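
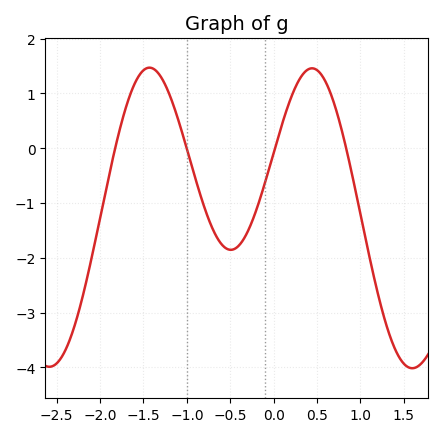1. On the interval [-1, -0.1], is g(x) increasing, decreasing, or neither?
neither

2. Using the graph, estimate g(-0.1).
-0.63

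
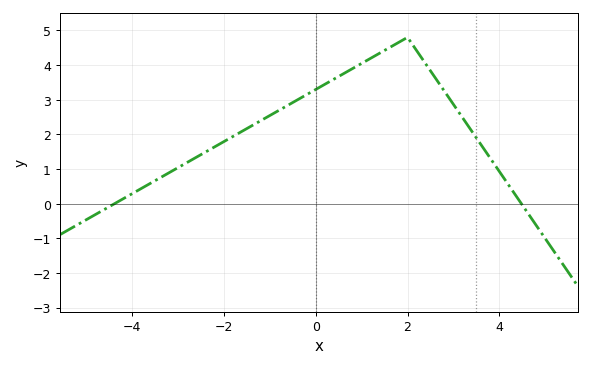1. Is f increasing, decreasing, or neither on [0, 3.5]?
neither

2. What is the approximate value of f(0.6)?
3.75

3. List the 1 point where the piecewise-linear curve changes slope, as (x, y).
(2, 4.8)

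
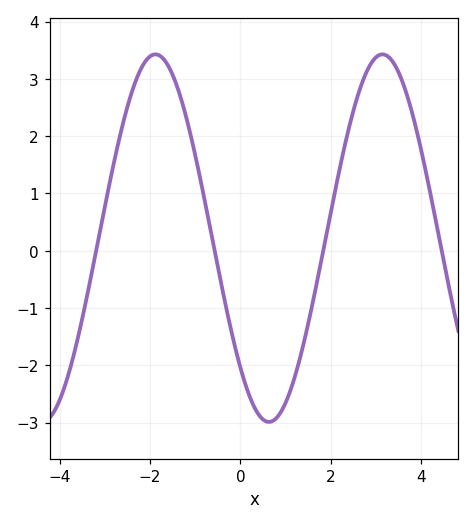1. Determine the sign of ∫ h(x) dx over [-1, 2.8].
negative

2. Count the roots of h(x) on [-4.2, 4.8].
4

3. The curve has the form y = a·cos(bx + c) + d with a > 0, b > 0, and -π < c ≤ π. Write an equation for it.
y = 3.21cos(1.2x + 2.4) + 0.22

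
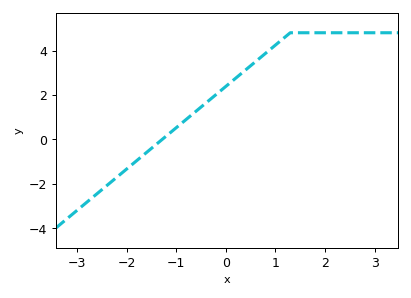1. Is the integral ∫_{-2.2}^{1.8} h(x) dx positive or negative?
positive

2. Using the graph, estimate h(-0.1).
2.2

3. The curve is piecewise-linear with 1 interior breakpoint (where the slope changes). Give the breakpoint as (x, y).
(1.3, 4.8)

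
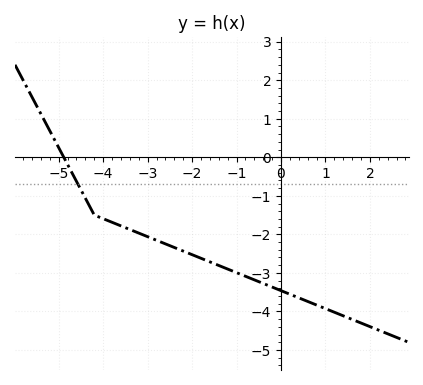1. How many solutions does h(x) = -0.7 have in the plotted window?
1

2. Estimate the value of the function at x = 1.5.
-4.2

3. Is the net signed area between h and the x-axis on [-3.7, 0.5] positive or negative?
negative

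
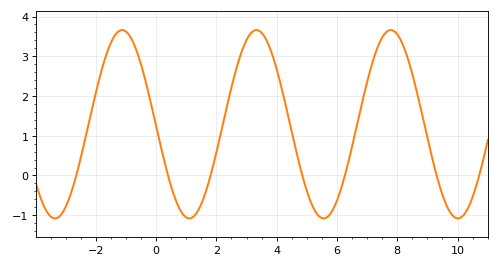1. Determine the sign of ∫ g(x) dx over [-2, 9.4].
positive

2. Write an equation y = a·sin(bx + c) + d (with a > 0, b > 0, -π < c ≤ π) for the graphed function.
y = 2.37sin(1.41x - 3.12) + 1.29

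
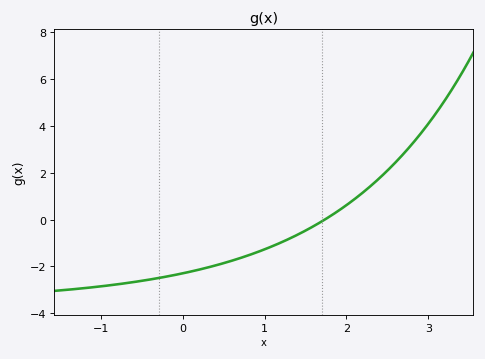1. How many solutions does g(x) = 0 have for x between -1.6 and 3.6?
1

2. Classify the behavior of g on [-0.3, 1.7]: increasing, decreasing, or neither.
increasing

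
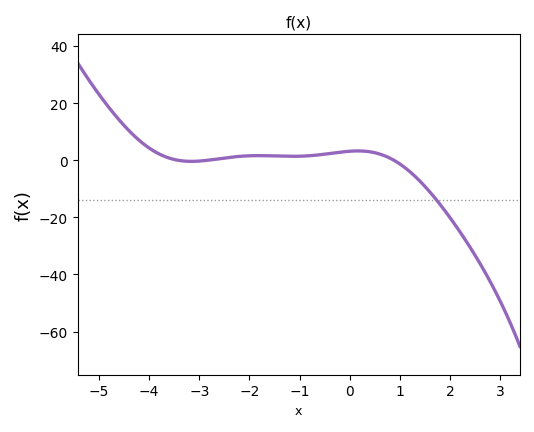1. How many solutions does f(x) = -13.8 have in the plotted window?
1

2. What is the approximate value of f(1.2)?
-4.02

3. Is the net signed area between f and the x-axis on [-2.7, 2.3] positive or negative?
negative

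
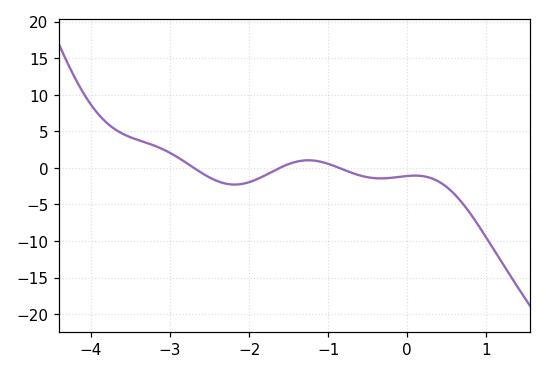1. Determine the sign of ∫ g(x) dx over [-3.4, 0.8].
negative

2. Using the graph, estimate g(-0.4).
-1.5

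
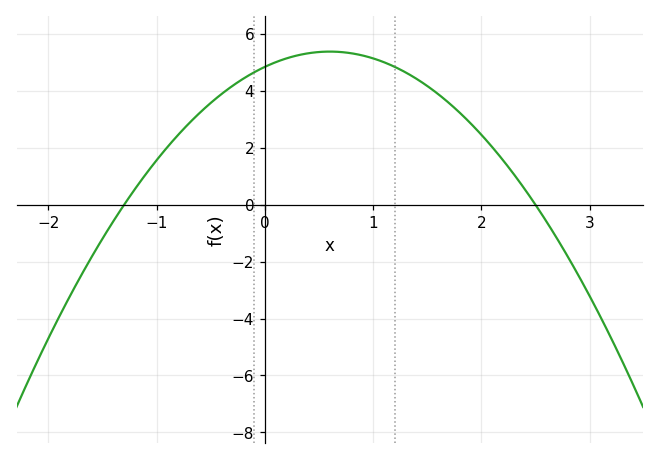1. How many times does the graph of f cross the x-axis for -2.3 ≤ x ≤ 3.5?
2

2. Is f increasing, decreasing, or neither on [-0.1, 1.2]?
neither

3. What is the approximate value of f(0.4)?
5.4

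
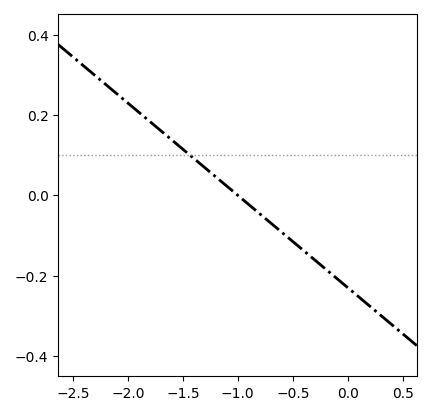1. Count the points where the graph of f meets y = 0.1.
1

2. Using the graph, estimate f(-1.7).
0.161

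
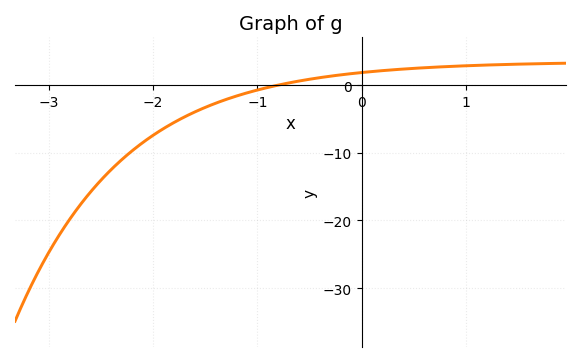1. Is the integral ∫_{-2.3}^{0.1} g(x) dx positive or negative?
negative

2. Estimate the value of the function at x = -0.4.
1.12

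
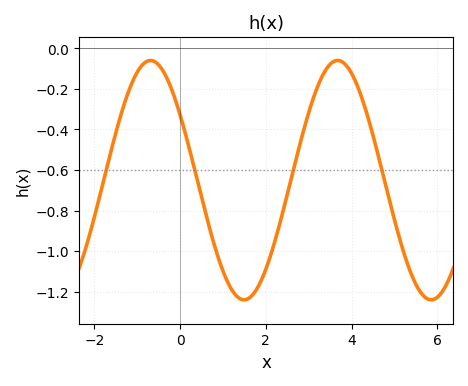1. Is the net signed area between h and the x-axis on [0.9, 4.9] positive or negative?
negative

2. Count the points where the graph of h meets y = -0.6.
4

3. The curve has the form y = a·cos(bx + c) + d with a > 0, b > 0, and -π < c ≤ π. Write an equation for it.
y = 0.59cos(1.4x + 0.99) - 0.65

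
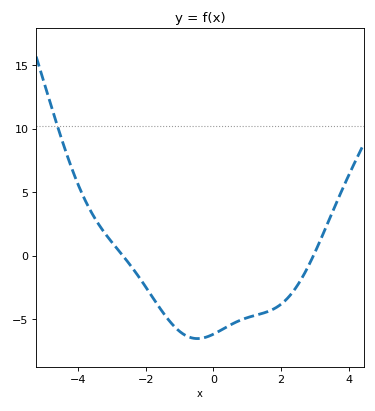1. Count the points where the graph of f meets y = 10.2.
1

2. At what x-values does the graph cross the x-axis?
-2.6, 3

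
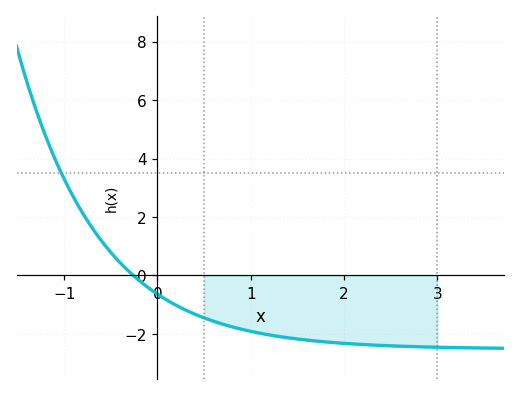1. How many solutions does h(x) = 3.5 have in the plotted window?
1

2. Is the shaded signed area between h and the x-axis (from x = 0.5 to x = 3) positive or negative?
negative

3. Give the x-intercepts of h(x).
-0.3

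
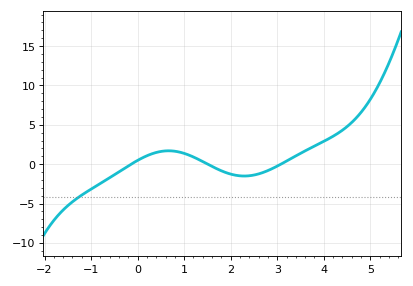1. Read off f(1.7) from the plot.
-0.5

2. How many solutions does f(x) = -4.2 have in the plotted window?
1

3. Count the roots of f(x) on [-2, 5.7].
3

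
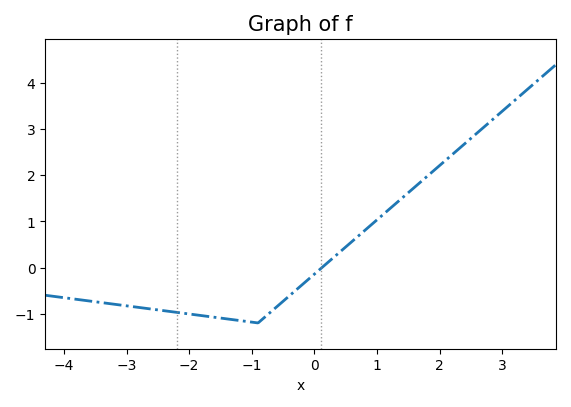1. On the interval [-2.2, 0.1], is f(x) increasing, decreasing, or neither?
neither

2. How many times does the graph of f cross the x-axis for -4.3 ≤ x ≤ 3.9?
1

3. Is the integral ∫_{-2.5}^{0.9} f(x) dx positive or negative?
negative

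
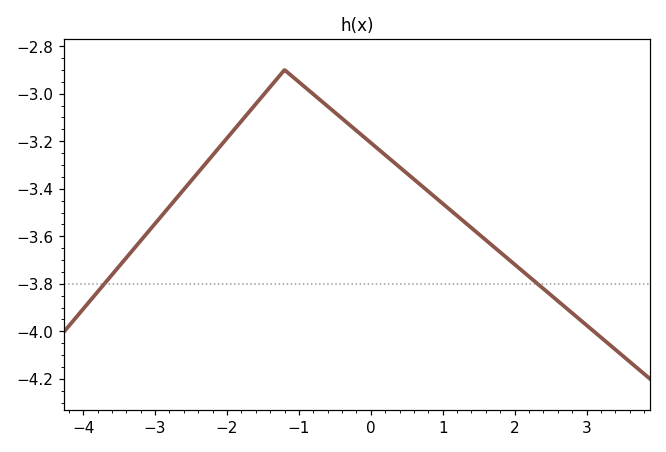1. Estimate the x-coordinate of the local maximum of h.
-1.2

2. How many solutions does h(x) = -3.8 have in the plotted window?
2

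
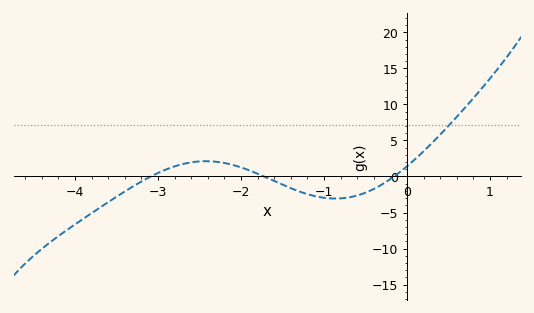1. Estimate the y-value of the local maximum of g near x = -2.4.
2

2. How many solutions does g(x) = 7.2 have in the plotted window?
1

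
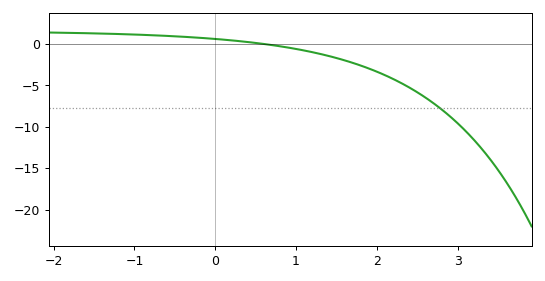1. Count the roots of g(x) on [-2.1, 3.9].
1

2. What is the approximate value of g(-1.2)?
1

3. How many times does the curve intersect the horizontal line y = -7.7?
1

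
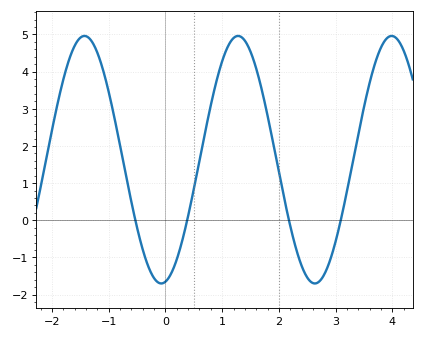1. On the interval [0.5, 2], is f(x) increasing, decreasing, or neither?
neither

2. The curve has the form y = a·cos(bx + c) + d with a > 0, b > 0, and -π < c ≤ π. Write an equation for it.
y = 3.33cos(2.32x - 2.97) + 1.63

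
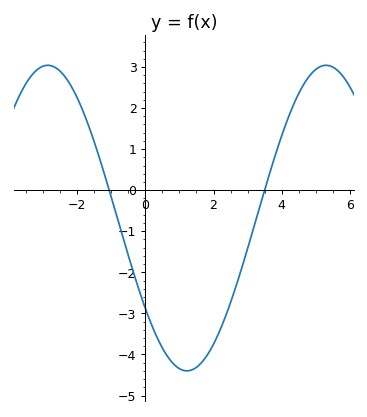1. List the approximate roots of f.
-1.06, 3.5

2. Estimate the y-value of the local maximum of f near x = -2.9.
3.04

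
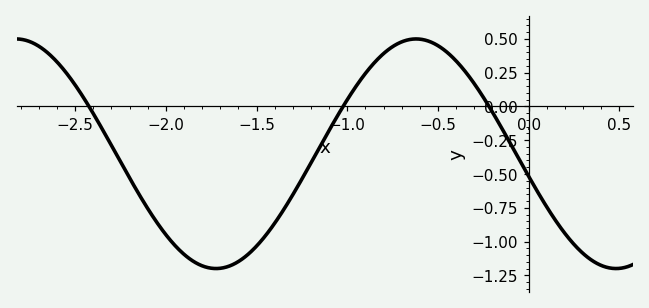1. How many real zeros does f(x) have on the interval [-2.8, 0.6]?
3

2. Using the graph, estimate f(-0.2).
-0.042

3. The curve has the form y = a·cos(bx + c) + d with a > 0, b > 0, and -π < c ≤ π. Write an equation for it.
y = 0.85cos(2.85x + 1.77) - 0.35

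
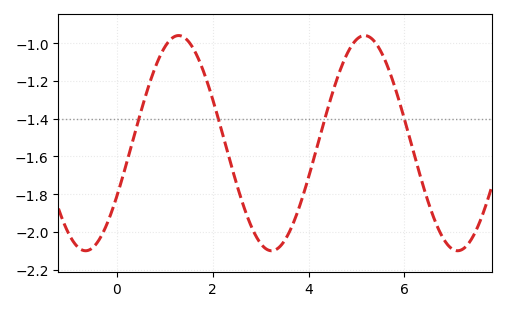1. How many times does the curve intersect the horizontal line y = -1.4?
4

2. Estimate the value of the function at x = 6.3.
-1.68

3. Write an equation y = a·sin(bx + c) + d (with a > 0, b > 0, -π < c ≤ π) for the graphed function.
y = 0.57sin(1.62x - 0.52) - 1.53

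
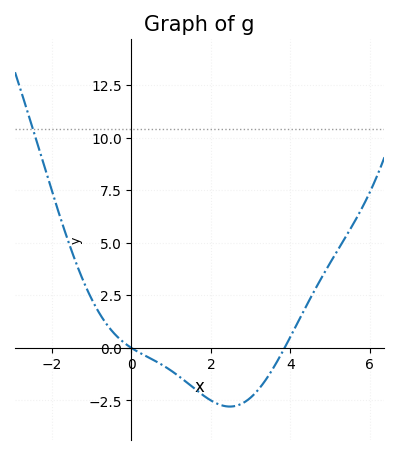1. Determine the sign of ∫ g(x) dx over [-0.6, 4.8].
negative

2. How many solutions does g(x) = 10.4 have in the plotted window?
1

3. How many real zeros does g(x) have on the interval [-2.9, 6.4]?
2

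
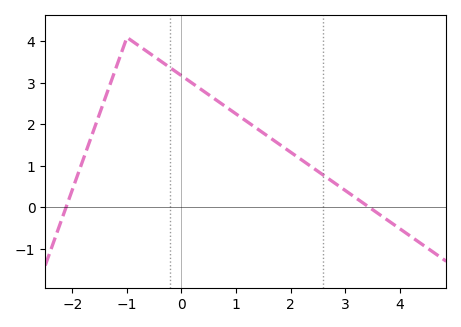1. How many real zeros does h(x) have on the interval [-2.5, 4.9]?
2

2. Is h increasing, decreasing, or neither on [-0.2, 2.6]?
decreasing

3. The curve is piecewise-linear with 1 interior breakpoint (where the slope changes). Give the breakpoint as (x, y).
(-1, 4.1)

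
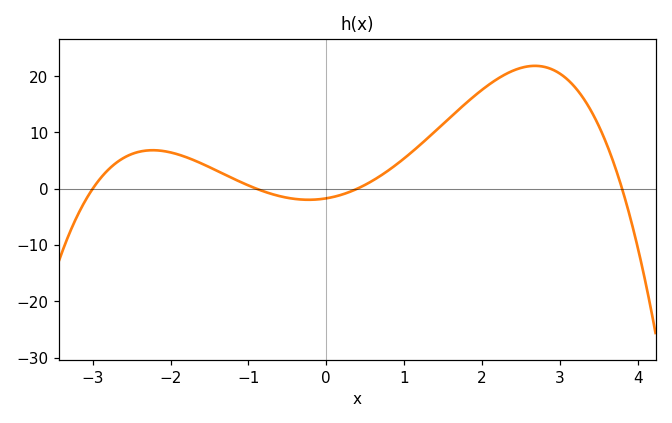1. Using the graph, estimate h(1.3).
9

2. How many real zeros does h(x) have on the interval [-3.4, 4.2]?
4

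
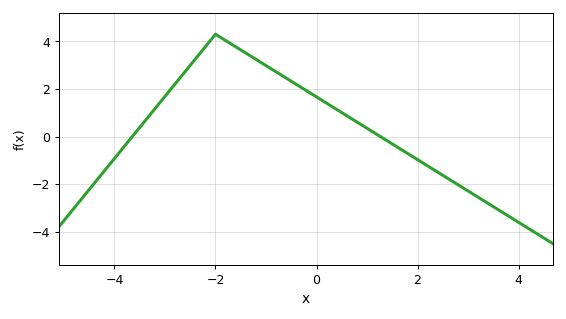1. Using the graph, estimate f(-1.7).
3.91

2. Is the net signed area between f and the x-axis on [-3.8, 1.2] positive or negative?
positive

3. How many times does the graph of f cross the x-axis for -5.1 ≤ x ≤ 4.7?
2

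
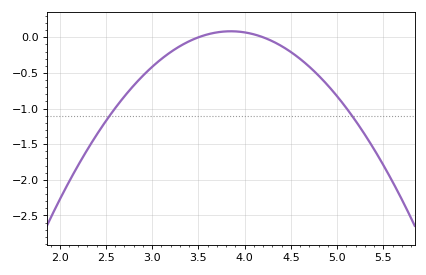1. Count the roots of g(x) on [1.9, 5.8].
2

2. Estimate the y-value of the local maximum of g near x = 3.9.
0.085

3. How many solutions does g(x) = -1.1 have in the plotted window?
2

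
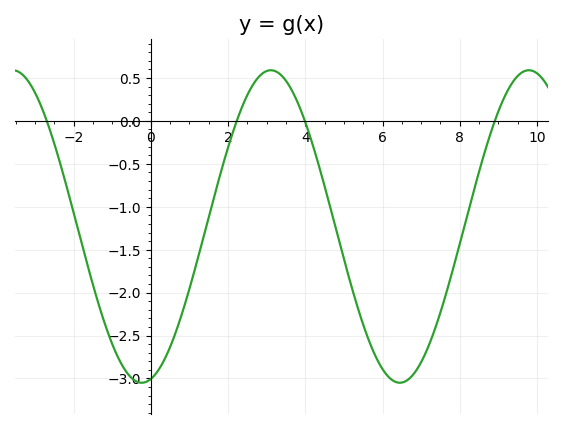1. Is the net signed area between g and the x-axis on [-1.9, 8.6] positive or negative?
negative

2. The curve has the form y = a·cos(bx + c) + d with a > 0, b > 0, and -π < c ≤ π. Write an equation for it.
y = 1.82cos(0.94x - 2.92) - 1.23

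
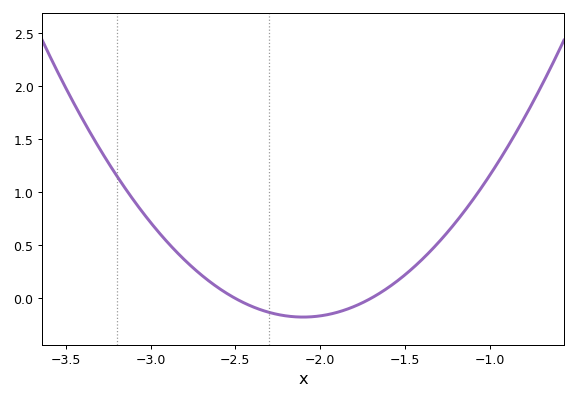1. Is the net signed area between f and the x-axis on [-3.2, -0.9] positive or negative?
positive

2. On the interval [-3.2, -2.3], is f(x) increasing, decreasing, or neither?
decreasing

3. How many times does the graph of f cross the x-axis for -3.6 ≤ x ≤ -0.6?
2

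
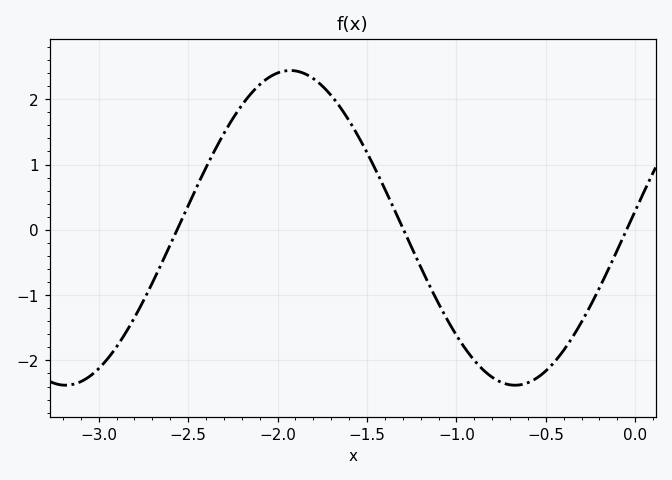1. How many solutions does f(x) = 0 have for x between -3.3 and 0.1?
3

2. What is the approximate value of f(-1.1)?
-1.1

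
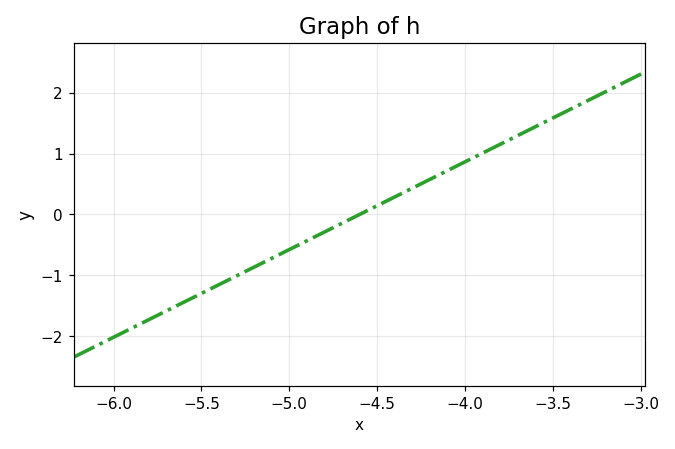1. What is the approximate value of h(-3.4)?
1.7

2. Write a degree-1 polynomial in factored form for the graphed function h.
y = 1.44(x + 4.6)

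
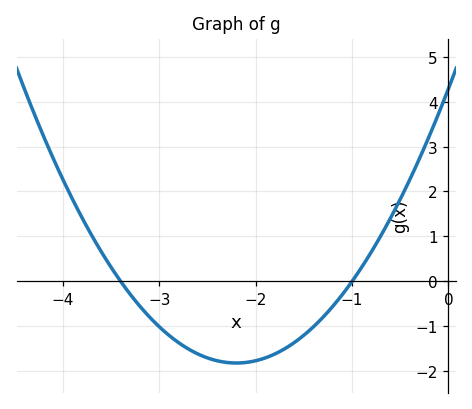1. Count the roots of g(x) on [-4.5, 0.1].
2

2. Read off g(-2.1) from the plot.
-1.8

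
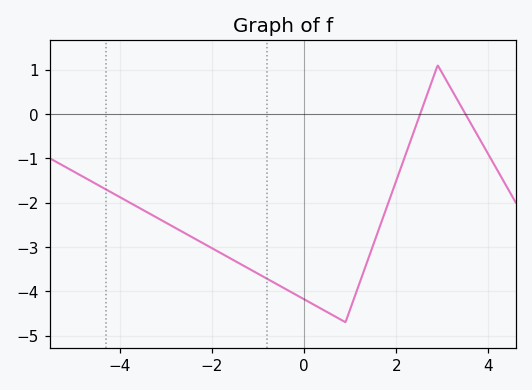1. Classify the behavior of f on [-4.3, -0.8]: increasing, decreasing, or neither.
decreasing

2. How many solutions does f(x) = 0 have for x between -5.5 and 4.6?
2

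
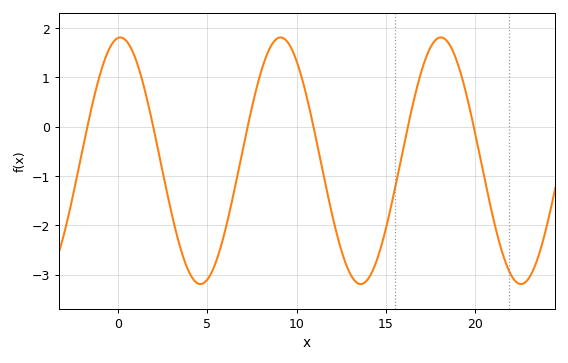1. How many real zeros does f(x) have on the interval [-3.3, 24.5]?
6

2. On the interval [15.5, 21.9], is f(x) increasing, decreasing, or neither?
neither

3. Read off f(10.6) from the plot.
0.6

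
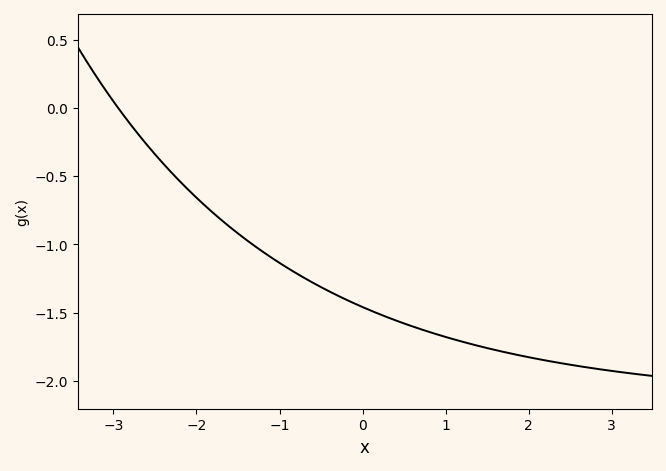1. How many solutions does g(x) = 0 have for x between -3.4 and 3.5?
1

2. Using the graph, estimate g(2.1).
-1.84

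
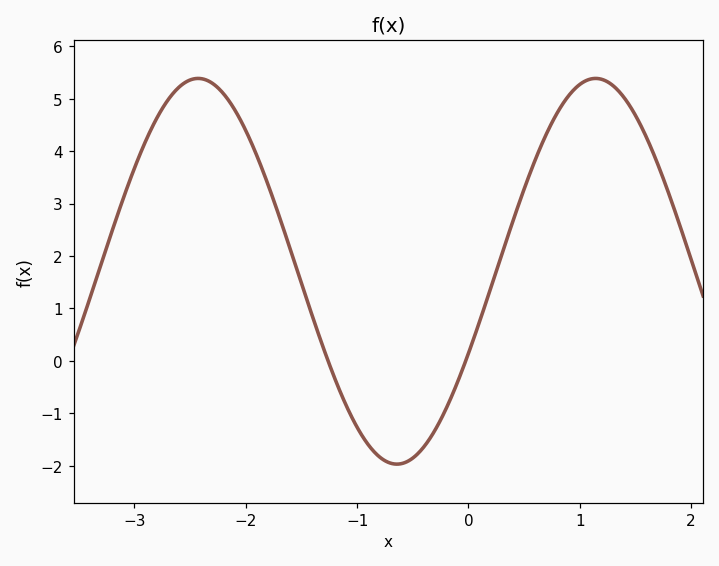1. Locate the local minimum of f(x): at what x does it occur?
-0.6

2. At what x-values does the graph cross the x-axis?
-1.3, 0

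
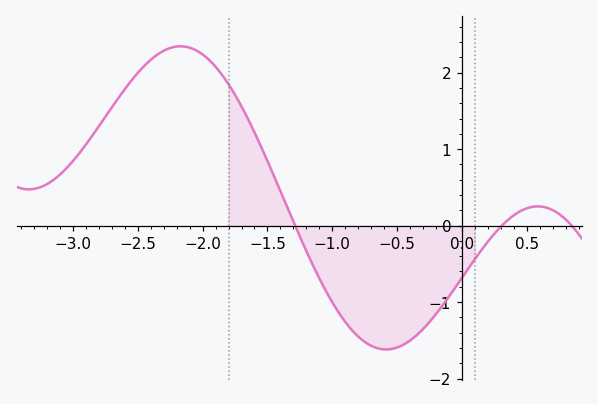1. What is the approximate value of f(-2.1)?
2.3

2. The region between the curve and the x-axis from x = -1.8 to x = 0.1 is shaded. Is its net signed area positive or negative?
negative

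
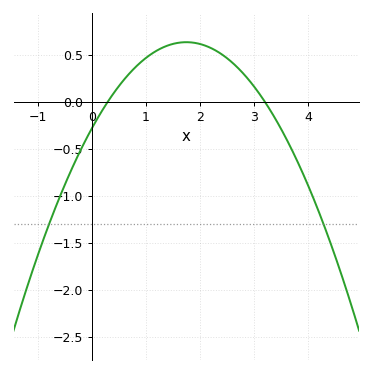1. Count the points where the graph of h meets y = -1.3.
2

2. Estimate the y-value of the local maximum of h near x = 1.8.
0.65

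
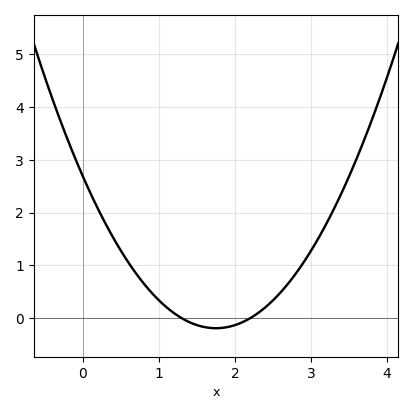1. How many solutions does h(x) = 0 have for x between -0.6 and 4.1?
2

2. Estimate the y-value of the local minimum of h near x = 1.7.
-0.19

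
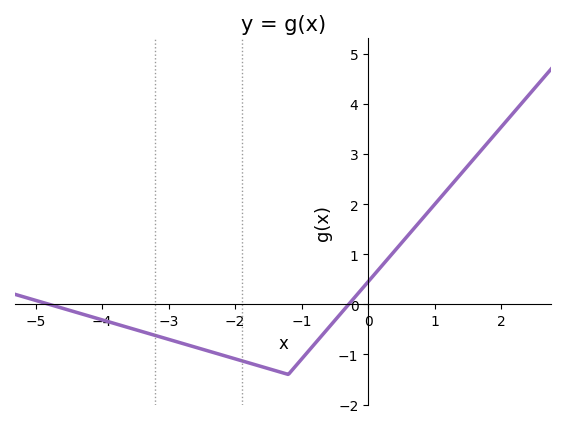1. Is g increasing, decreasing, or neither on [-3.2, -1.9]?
decreasing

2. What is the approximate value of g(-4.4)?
-0.2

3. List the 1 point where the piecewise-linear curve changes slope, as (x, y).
(-1.2, -1.4)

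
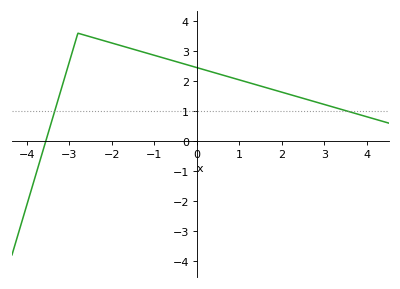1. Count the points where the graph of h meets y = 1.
2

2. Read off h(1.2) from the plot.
2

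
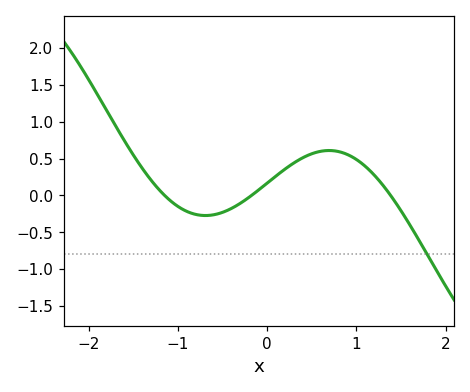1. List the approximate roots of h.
-1.2, -0.2, 1.4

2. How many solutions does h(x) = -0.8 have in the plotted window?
1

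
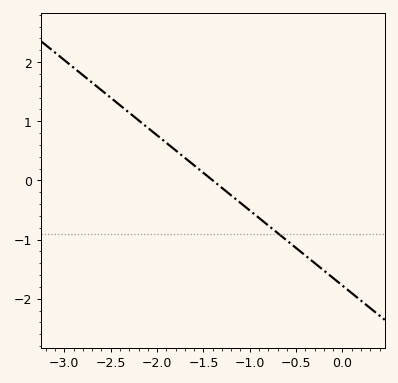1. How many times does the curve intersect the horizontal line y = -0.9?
1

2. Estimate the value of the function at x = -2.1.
0.9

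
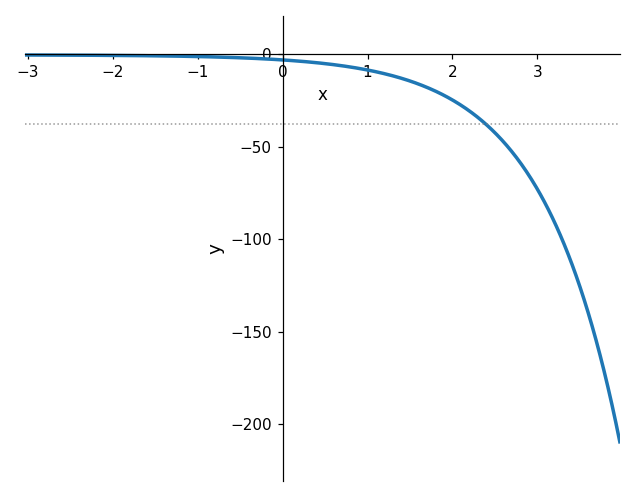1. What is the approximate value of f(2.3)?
-34.2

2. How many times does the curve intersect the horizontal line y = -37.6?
1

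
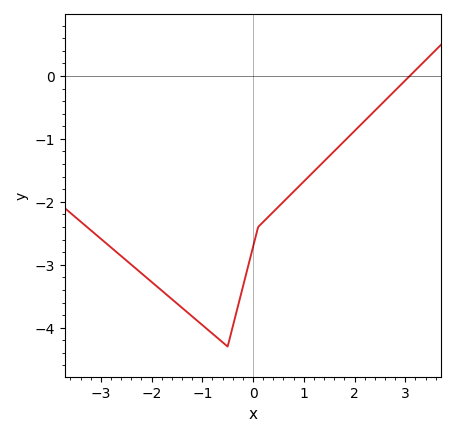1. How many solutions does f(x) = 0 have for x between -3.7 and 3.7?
1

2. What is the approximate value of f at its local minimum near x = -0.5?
-4.3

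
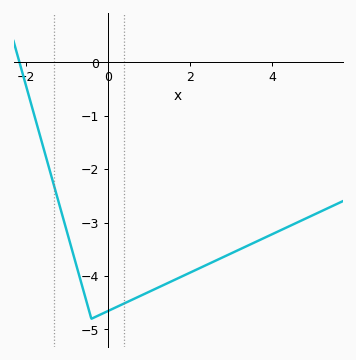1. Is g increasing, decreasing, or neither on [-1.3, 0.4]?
neither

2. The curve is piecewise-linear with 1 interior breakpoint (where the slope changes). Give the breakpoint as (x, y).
(-0.4, -4.8)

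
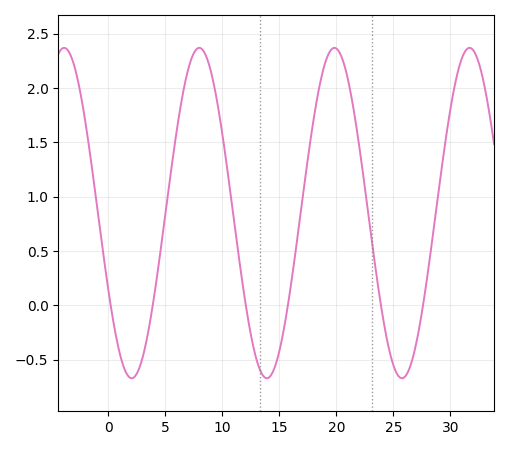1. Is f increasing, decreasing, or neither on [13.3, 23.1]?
neither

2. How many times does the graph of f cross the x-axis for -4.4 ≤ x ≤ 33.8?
6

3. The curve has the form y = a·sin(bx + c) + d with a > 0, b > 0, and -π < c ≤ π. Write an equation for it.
y = 1.52sin(0.53x - 2.65) + 0.85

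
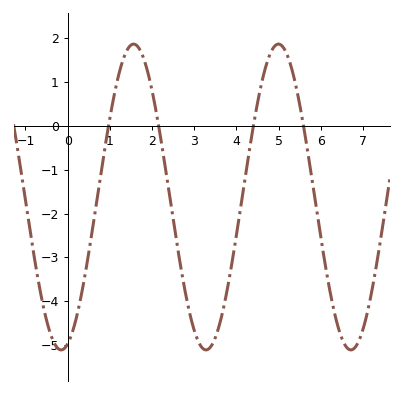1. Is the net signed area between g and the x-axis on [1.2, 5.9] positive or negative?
negative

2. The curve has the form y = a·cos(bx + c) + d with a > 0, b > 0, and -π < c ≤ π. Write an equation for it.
y = 3.49cos(1.8x - 2.9) - 1.62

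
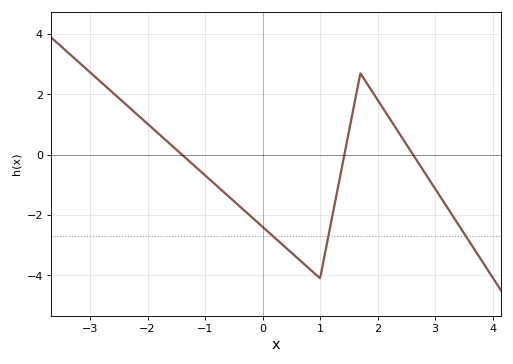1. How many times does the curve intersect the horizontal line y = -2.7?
3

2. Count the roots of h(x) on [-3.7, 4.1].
3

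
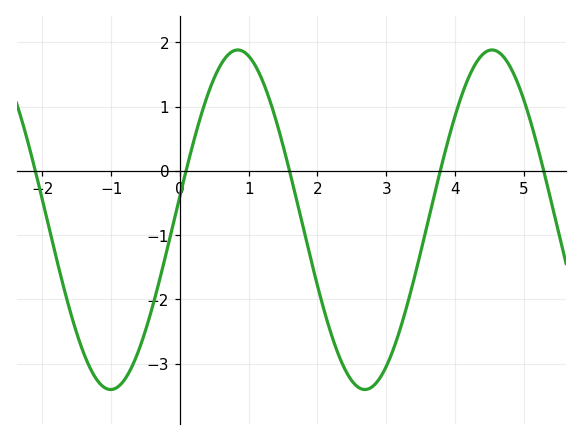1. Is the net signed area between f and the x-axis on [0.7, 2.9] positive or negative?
negative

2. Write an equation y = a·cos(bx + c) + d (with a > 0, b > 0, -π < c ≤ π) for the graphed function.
y = 2.64cos(1.7x - 1.43) - 0.76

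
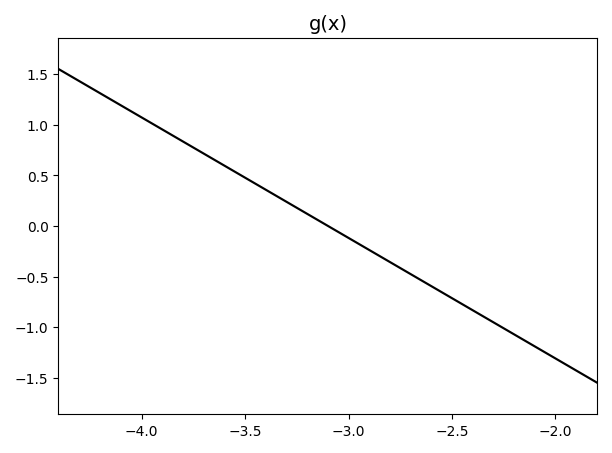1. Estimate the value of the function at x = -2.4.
-0.833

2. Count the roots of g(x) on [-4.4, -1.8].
1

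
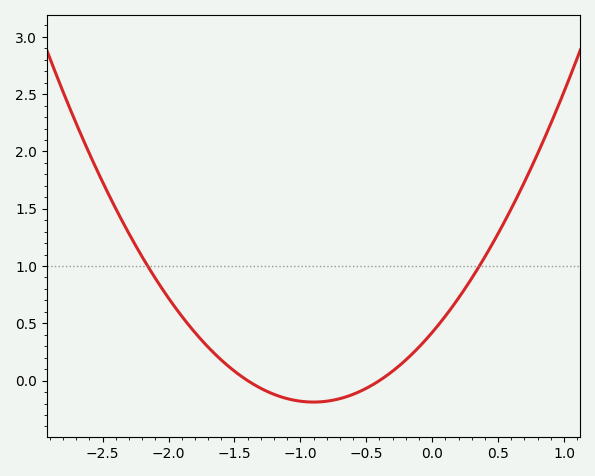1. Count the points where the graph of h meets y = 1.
2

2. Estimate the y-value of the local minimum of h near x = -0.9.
-0.188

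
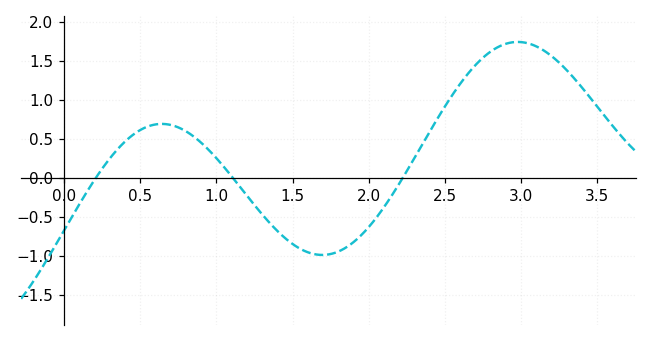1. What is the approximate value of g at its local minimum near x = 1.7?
-0.99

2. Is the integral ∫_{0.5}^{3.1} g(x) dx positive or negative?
positive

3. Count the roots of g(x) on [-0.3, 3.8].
3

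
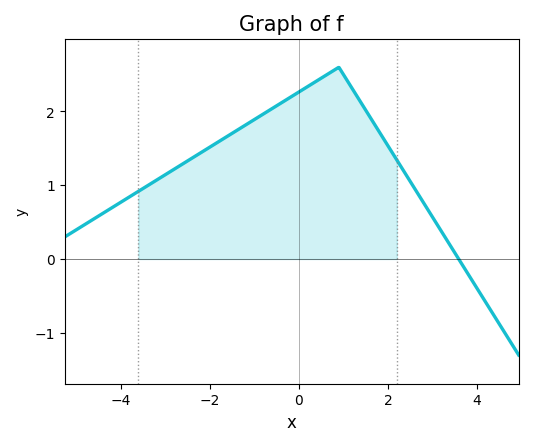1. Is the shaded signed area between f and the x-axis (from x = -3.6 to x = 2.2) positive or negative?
positive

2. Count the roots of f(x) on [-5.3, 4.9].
1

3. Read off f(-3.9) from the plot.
0.8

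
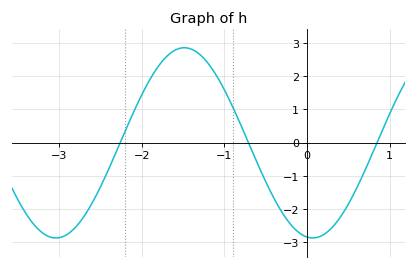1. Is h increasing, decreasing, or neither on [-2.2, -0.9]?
neither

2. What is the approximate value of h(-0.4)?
-1.68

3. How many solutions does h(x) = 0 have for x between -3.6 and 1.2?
3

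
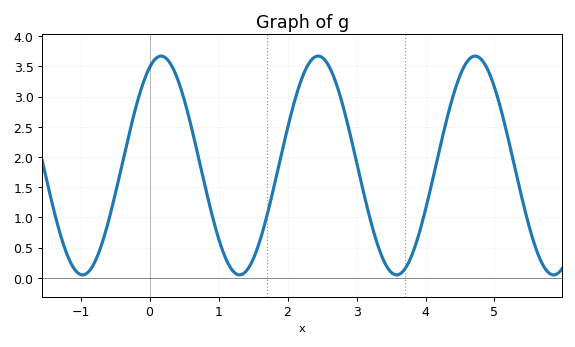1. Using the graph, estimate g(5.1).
2.75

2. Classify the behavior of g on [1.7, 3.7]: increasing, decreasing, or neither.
neither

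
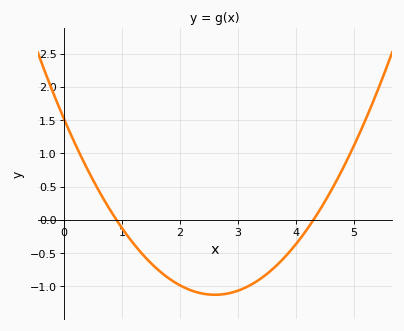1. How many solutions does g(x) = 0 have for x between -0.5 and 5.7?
2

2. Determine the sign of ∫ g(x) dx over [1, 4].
negative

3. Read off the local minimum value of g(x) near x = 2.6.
-1.15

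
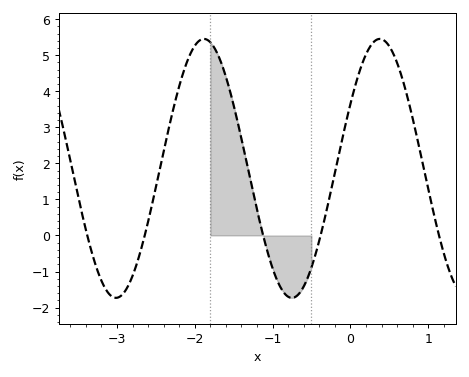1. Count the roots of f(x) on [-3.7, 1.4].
5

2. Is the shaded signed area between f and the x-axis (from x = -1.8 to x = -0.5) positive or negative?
positive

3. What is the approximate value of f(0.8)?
3.25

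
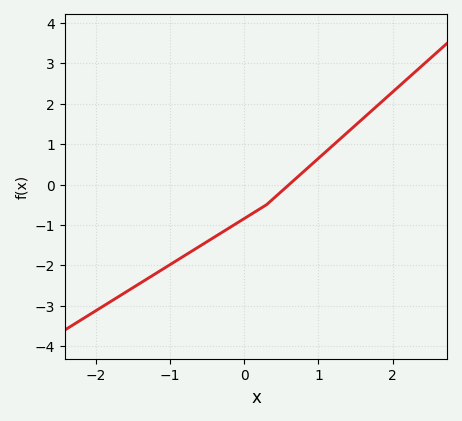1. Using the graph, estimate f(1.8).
2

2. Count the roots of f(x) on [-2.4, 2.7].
1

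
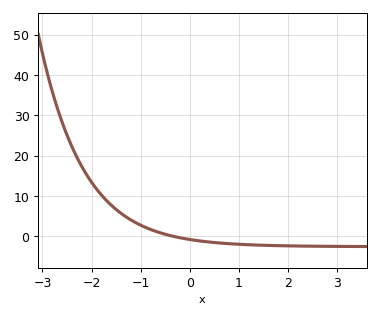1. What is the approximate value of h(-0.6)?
0.885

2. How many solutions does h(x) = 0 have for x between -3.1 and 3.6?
1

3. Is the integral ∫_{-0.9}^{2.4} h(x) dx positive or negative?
negative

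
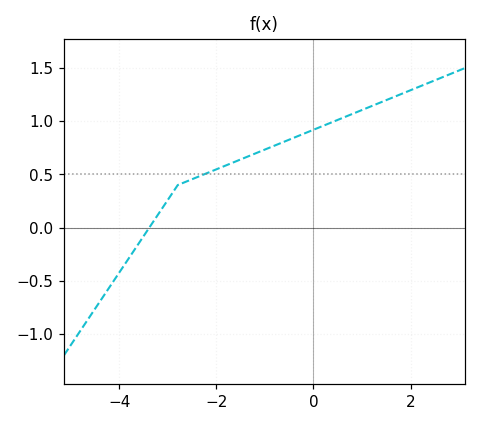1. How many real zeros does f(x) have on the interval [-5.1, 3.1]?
1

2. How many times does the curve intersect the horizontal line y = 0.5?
1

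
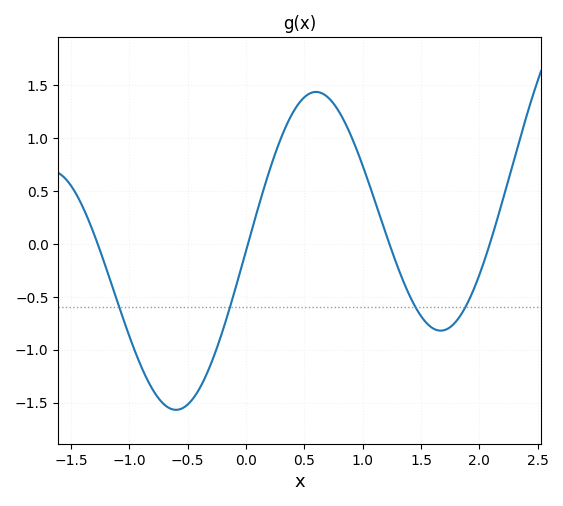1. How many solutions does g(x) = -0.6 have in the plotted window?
4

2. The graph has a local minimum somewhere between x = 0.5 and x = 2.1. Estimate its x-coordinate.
1.7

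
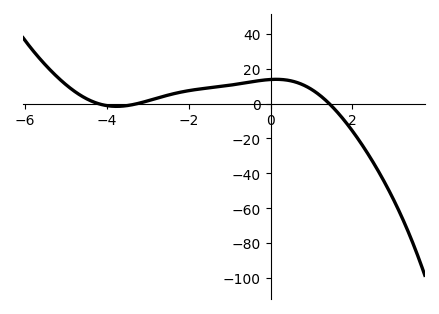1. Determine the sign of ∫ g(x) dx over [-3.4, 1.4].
positive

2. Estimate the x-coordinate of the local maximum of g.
0.134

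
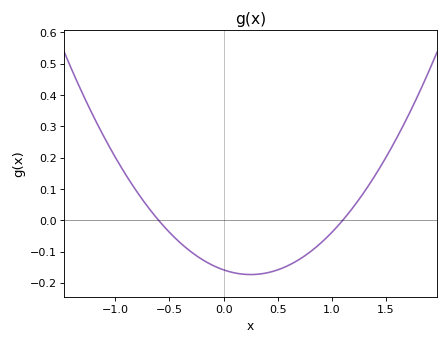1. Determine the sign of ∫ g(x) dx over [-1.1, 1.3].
negative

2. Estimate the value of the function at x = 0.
-0.158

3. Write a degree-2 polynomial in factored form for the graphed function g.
y = 0.24(x + 0.6)(x - 1.1)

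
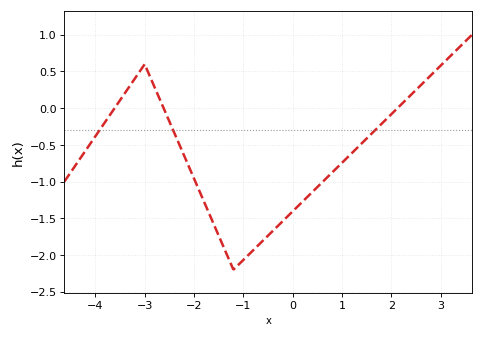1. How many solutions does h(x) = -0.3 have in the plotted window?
3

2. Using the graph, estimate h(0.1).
-1.35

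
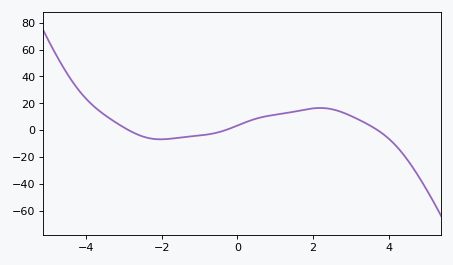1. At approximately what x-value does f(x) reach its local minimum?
-2.03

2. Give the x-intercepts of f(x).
-2.88, -0.312, 3.7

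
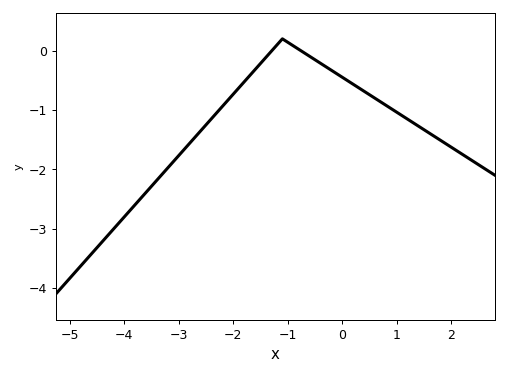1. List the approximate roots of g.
-1.29, -0.761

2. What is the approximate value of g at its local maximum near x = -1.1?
0.199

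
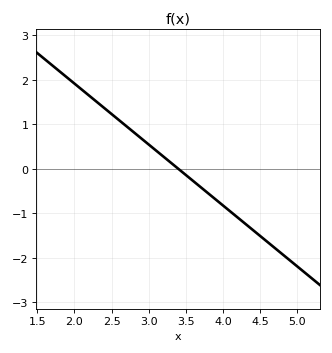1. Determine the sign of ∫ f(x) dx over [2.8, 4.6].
negative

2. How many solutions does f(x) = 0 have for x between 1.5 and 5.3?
1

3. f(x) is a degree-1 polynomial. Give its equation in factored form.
y = -1.37(x - 3.4)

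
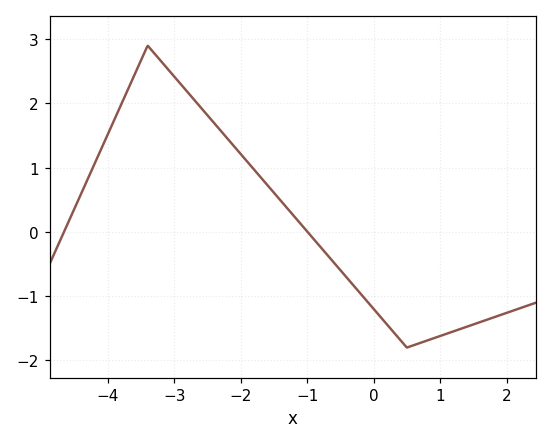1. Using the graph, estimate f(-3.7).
2.21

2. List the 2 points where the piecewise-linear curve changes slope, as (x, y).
(-3.4, 2.9); (0.5, -1.8)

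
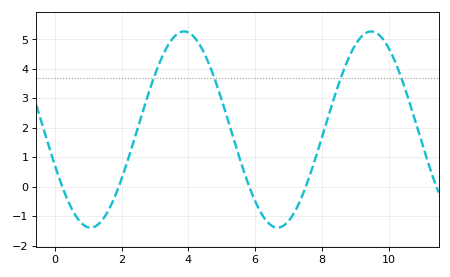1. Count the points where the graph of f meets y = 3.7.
4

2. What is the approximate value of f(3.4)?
4.8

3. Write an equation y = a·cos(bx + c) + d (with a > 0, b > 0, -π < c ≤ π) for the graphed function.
y = 3.33cos(1.1x + 2) + 1.94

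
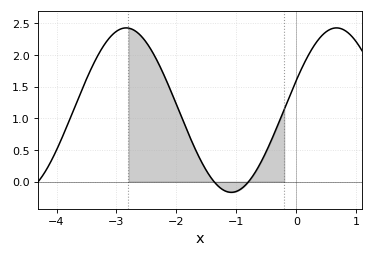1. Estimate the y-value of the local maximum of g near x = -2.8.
2.43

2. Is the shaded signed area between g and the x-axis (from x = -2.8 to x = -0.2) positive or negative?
positive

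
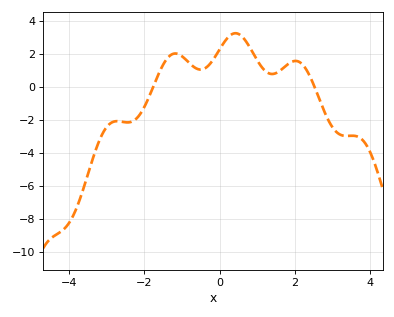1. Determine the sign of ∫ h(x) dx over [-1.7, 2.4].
positive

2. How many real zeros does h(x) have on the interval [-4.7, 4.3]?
2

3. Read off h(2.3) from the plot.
1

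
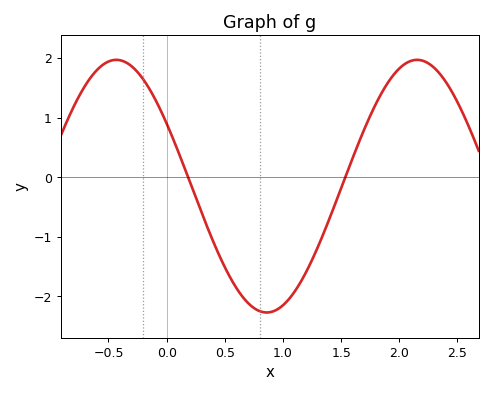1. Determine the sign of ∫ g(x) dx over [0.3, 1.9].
negative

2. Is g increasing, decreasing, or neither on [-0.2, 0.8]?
decreasing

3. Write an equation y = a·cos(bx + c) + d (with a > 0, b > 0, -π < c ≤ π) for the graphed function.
y = 2.12cos(2.4x + 1.1) - 0.15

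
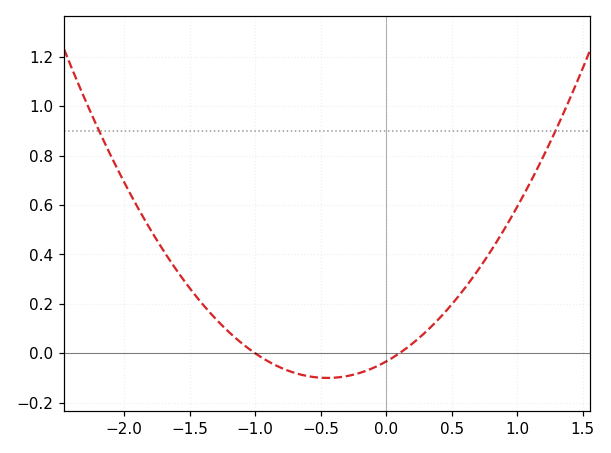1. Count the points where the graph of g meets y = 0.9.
2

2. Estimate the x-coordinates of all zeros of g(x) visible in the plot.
-1, 0.1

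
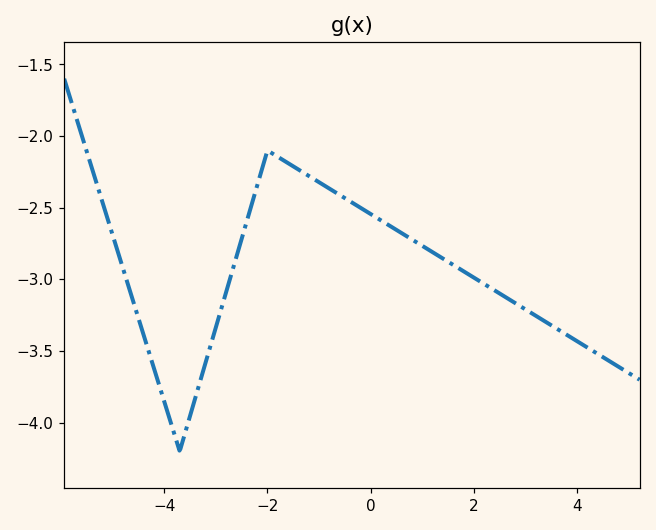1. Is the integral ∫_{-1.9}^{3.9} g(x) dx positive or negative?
negative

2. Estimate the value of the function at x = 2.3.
-3.05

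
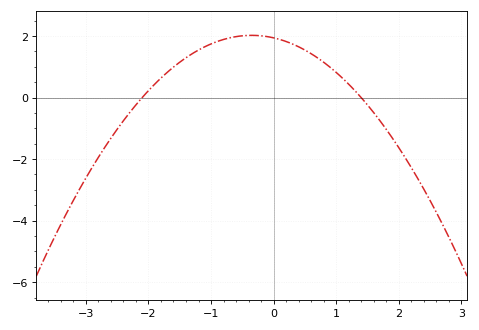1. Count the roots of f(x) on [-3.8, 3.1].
2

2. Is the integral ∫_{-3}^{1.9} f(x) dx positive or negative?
positive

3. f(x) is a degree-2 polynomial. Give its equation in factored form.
y = -0.66(x + 2.1)(x - 1.4)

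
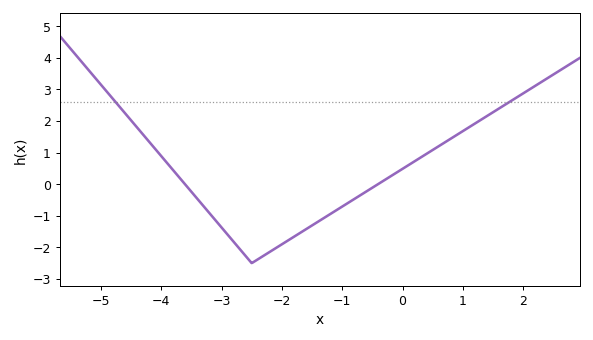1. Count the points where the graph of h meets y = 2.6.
2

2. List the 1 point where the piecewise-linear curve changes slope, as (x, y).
(-2.5, -2.5)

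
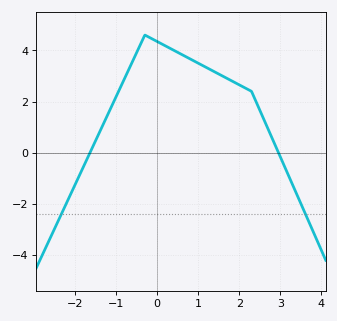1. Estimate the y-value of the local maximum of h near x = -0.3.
4.6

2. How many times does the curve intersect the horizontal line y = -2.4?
2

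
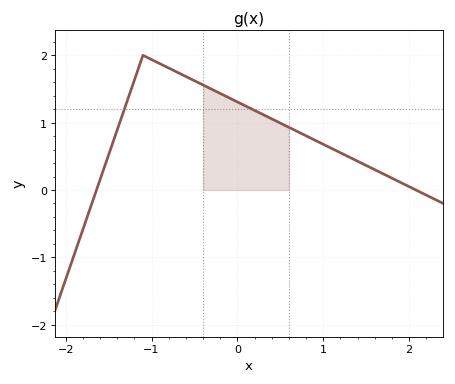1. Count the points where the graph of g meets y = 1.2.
2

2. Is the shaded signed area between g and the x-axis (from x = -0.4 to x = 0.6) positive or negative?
positive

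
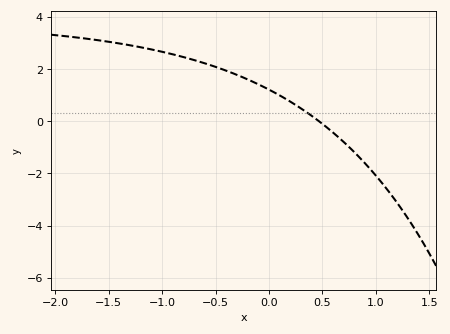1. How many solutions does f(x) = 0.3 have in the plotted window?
1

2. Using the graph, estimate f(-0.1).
1.41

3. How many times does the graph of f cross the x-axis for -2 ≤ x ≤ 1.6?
1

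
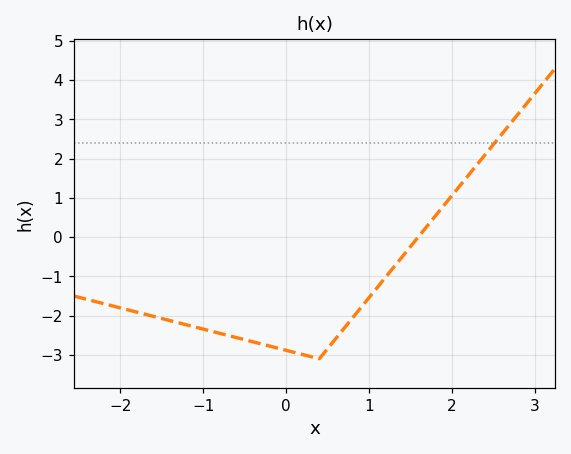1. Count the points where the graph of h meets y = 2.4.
1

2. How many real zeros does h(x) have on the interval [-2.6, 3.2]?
1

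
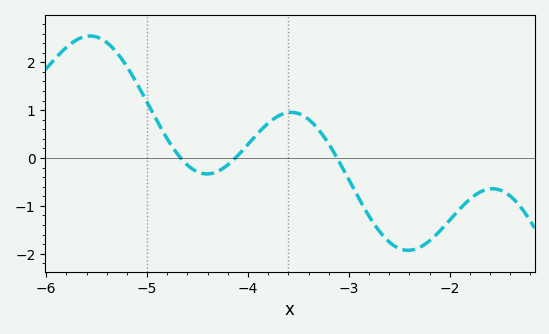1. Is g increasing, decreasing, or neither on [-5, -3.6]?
neither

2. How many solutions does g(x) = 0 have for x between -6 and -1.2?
3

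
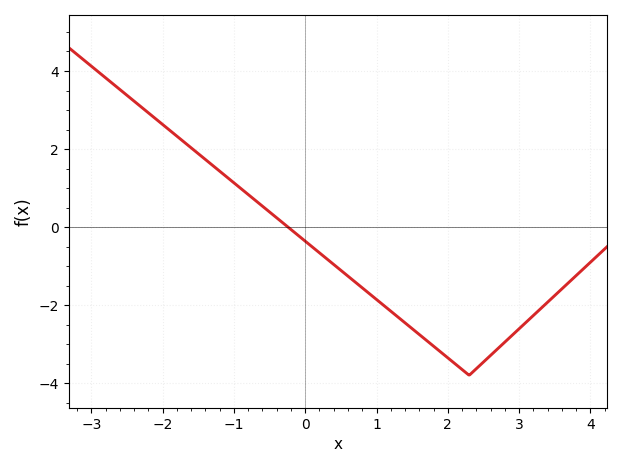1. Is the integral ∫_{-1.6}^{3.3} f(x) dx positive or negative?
negative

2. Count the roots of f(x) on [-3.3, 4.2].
1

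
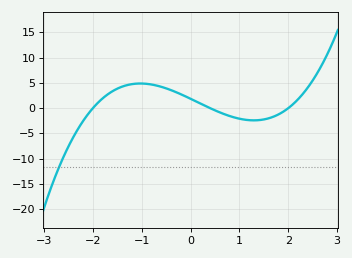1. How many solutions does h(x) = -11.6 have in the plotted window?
1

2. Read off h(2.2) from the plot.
2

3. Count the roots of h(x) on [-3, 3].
3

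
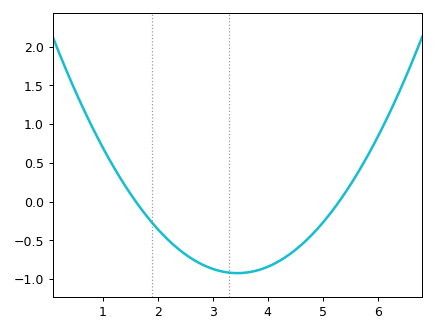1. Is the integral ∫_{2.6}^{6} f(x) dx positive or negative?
negative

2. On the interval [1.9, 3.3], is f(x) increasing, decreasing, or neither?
decreasing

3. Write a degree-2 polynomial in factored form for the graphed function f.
y = 0.27(x - 1.6)(x - 5.3)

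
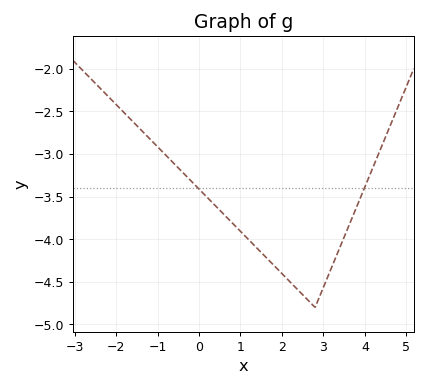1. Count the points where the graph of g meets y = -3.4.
2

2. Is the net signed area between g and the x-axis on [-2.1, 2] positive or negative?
negative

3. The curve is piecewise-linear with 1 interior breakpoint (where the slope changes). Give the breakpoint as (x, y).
(2.8, -4.8)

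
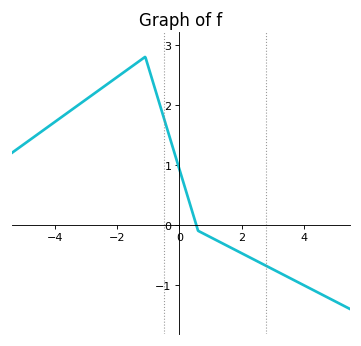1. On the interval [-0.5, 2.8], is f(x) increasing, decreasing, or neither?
decreasing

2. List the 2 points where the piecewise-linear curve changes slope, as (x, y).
(-1.1, 2.8); (0.6, -0.1)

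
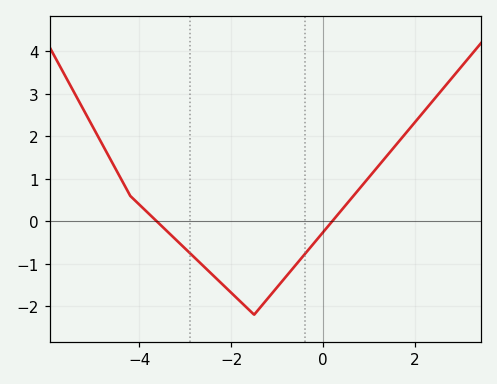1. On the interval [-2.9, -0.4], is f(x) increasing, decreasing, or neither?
neither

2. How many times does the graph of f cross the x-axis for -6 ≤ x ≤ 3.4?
2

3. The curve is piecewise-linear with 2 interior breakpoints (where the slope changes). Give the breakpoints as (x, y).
(-4.2, 0.6); (-1.5, -2.2)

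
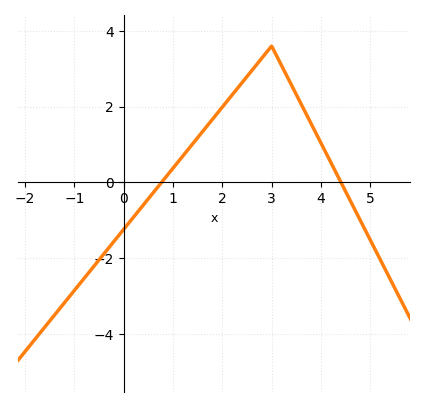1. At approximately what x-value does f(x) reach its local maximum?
3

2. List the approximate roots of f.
0.766, 4.41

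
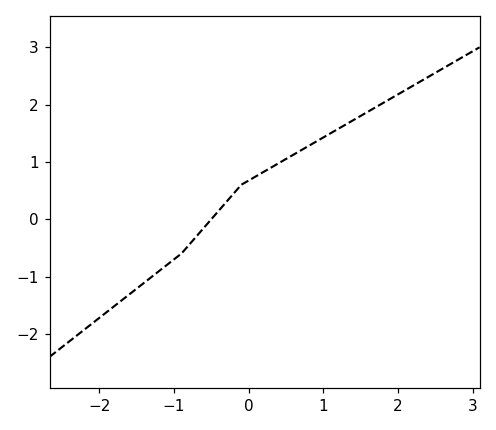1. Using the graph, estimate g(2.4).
2.5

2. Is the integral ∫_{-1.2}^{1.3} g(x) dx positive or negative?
positive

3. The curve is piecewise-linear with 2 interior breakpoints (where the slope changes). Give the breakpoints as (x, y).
(-0.9, -0.6); (-0.1, 0.6)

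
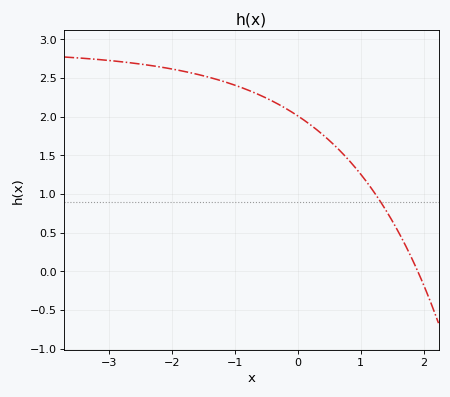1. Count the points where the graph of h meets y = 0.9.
1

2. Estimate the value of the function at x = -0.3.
2.15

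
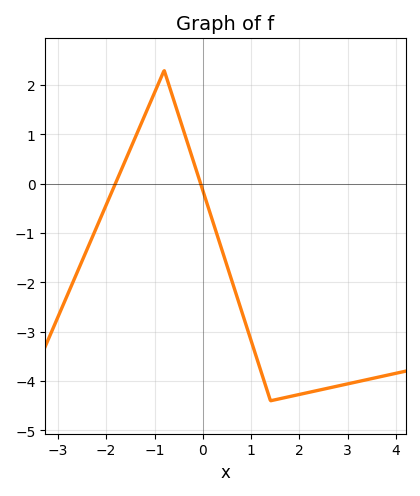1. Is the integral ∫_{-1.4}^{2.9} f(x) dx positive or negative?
negative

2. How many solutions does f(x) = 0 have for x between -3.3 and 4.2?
2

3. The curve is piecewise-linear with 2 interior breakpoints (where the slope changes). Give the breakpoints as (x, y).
(-0.8, 2.3); (1.4, -4.4)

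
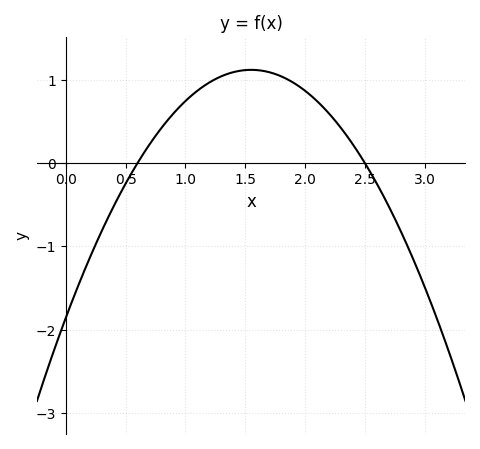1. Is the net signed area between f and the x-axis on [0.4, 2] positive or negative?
positive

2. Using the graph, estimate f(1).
0.7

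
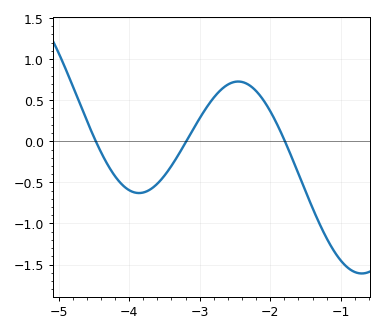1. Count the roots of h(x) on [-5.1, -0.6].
3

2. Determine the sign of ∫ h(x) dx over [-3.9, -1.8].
positive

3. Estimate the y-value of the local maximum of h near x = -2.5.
0.727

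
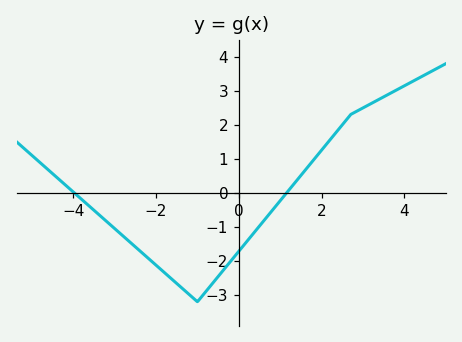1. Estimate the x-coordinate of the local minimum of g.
-1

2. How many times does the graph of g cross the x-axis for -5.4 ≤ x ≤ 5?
2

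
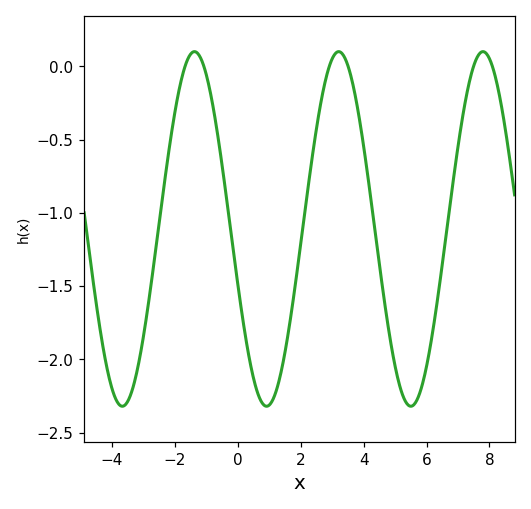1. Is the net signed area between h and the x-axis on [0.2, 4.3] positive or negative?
negative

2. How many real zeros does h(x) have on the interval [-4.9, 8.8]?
6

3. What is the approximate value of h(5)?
-2.05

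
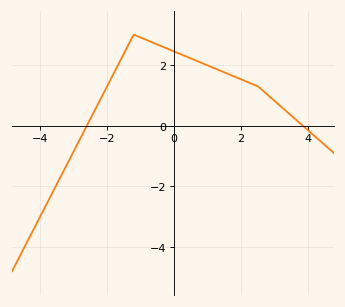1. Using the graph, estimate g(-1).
3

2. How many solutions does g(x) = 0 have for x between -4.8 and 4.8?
2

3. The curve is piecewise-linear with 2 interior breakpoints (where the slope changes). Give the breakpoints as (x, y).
(-1.2, 3); (2.5, 1.3)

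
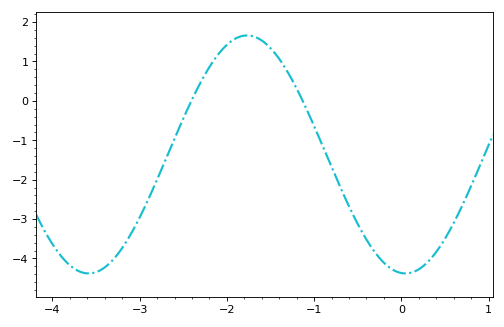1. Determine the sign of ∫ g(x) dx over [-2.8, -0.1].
negative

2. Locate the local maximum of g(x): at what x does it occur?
-1.77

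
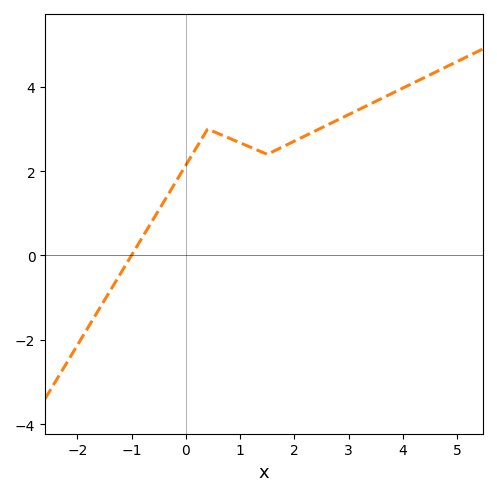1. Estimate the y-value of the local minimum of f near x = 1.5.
2.4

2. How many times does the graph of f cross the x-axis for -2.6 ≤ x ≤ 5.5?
1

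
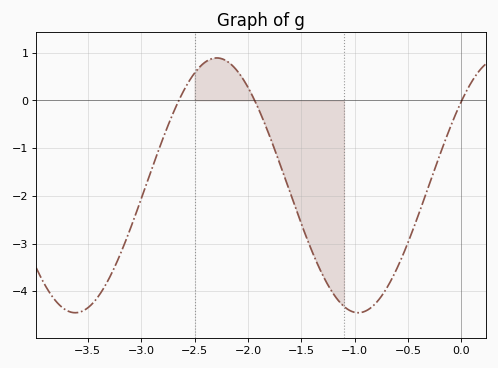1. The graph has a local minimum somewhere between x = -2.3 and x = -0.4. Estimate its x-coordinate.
-1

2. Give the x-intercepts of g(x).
-2.6, -1.9, 0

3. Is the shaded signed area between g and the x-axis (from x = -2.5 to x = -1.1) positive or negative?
negative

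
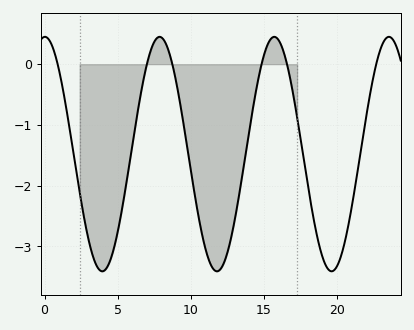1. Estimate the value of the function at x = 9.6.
-1.1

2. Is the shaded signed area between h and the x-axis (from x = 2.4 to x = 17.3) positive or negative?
negative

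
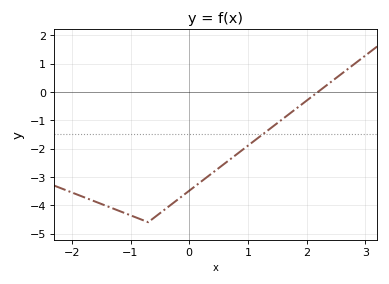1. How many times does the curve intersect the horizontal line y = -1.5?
1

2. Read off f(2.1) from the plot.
-0.2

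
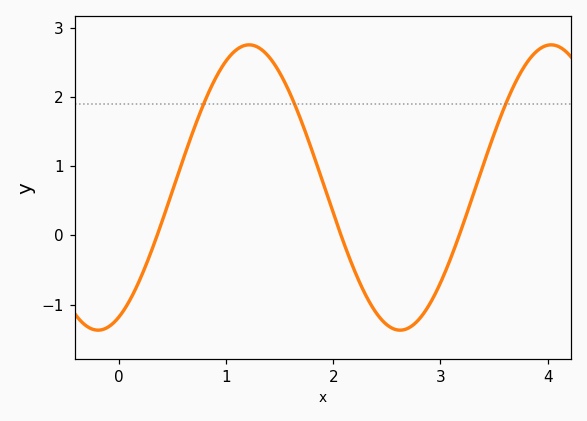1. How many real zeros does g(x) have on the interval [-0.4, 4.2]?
3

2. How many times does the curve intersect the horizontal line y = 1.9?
3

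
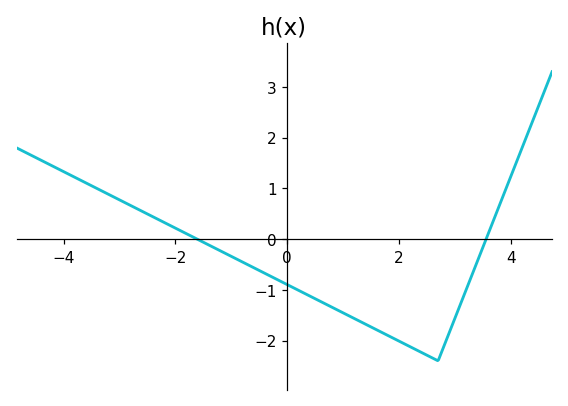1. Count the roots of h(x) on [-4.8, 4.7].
2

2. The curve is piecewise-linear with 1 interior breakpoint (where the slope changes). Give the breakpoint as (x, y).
(2.7, -2.4)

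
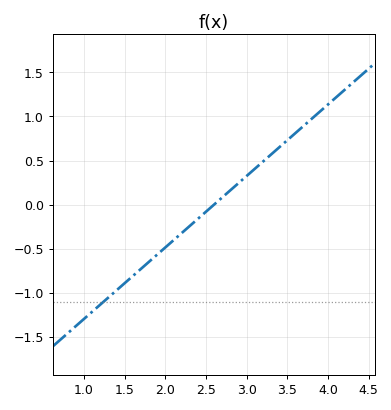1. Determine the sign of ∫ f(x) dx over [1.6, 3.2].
negative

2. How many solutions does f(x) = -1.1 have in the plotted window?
1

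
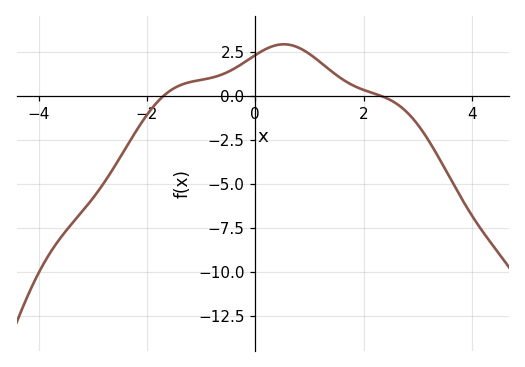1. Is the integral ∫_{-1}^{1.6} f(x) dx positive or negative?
positive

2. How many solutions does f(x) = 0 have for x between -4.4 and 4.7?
2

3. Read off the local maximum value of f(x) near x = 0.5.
3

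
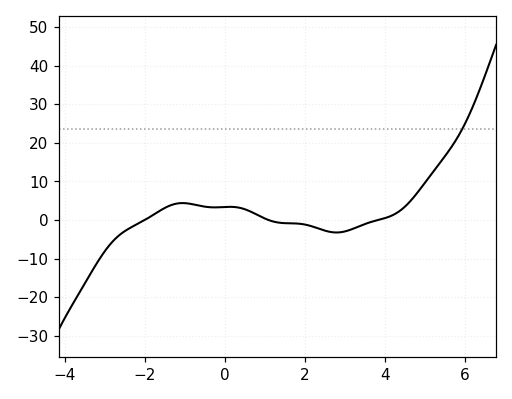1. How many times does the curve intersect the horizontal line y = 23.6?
1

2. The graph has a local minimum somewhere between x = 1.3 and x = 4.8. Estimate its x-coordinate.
2.8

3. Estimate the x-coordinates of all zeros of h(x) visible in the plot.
-2, 1.2, 3.8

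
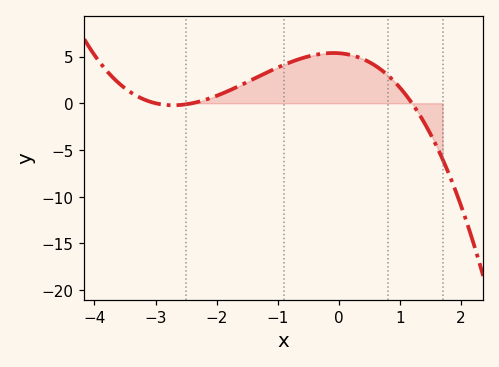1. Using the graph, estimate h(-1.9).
1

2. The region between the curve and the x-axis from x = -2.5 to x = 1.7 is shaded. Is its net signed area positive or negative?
positive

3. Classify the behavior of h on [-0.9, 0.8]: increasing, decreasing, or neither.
neither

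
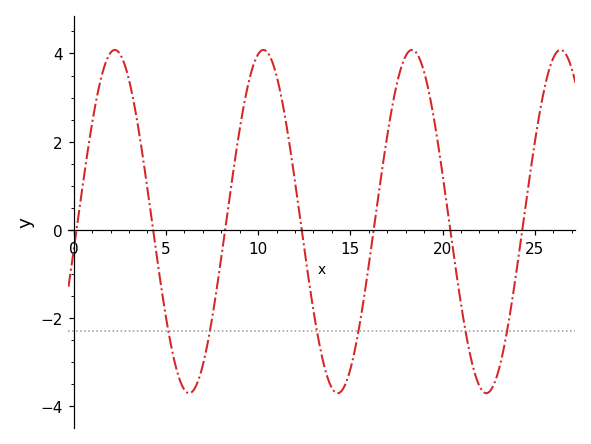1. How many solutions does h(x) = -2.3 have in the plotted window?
6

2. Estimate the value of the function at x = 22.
-3.54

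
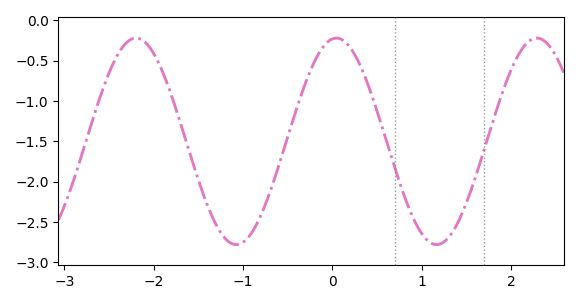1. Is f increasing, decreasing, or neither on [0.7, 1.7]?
neither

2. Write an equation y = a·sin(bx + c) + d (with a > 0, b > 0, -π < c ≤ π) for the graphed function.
y = 1.28sin(2.8x + 1.44) - 1.5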